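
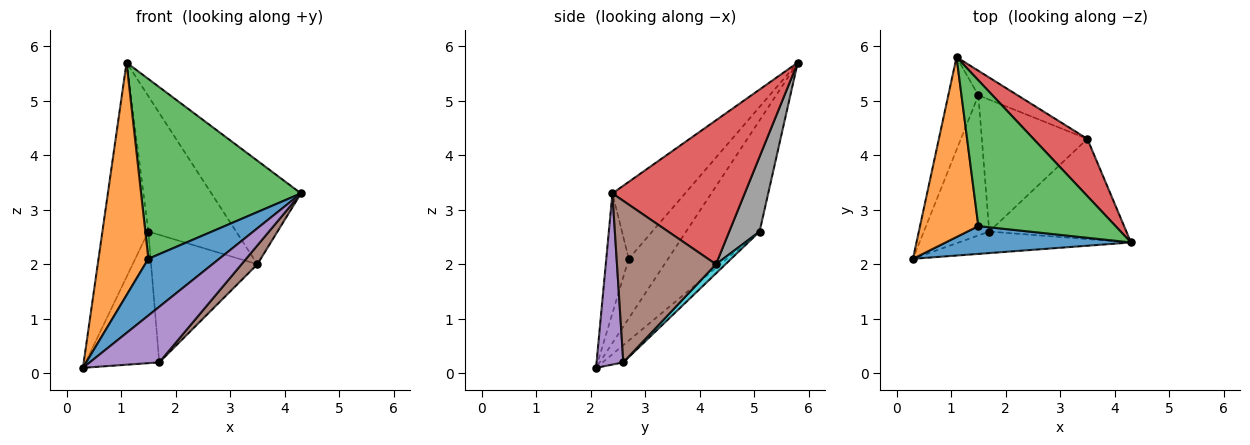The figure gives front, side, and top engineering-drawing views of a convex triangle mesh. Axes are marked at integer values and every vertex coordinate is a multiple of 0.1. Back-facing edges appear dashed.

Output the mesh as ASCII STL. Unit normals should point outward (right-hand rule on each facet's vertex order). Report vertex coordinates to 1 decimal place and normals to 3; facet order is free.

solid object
 facet normal -0.274 -0.863 0.423
  outer loop
   vertex 1.5 2.7 2.1
   vertex 0.3 2.1 0.1
   vertex 4.3 2.4 3.3
  endloop
 endfacet
 facet normal -0.529 -0.671 0.519
  outer loop
   vertex 1.5 2.7 2.1
   vertex 1.1 5.8 5.7
   vertex 0.3 2.1 0.1
  endloop
 endfacet
 facet normal -0.333 -0.733 0.594
  outer loop
   vertex 1.5 2.7 2.1
   vertex 4.3 2.4 3.3
   vertex 1.1 5.8 5.7
  endloop
 endfacet
 facet normal 0.791 0.536 0.296
  outer loop
   vertex 3.5 4.3 2.0
   vertex 1.1 5.8 5.7
   vertex 4.3 2.4 3.3
  endloop
 endfacet
 facet normal 0.338 -0.878 -0.340
  outer loop
   vertex 1.7 2.6 0.2
   vertex 4.3 2.4 3.3
   vertex 0.3 2.1 0.1
  endloop
 endfacet
 facet normal 0.757 -0.121 -0.642
  outer loop
   vertex 1.7 2.6 0.2
   vertex 3.5 4.3 2.0
   vertex 4.3 2.4 3.3
  endloop
 endfacet
 facet normal -0.827 0.517 -0.223
  outer loop
   vertex 1.5 5.1 2.6
   vertex 0.3 2.1 0.1
   vertex 1.1 5.8 5.7
  endloop
 endfacet
 facet normal 0.322 0.932 -0.169
  outer loop
   vertex 1.5 5.1 2.6
   vertex 1.1 5.8 5.7
   vertex 3.5 4.3 2.0
  endloop
 endfacet
 facet normal -0.189 0.672 -0.716
  outer loop
   vertex 1.5 5.1 2.6
   vertex 1.7 2.6 0.2
   vertex 0.3 2.1 0.1
  endloop
 endfacet
 facet normal 0.062 0.694 -0.717
  outer loop
   vertex 1.5 5.1 2.6
   vertex 3.5 4.3 2.0
   vertex 1.7 2.6 0.2
  endloop
 endfacet
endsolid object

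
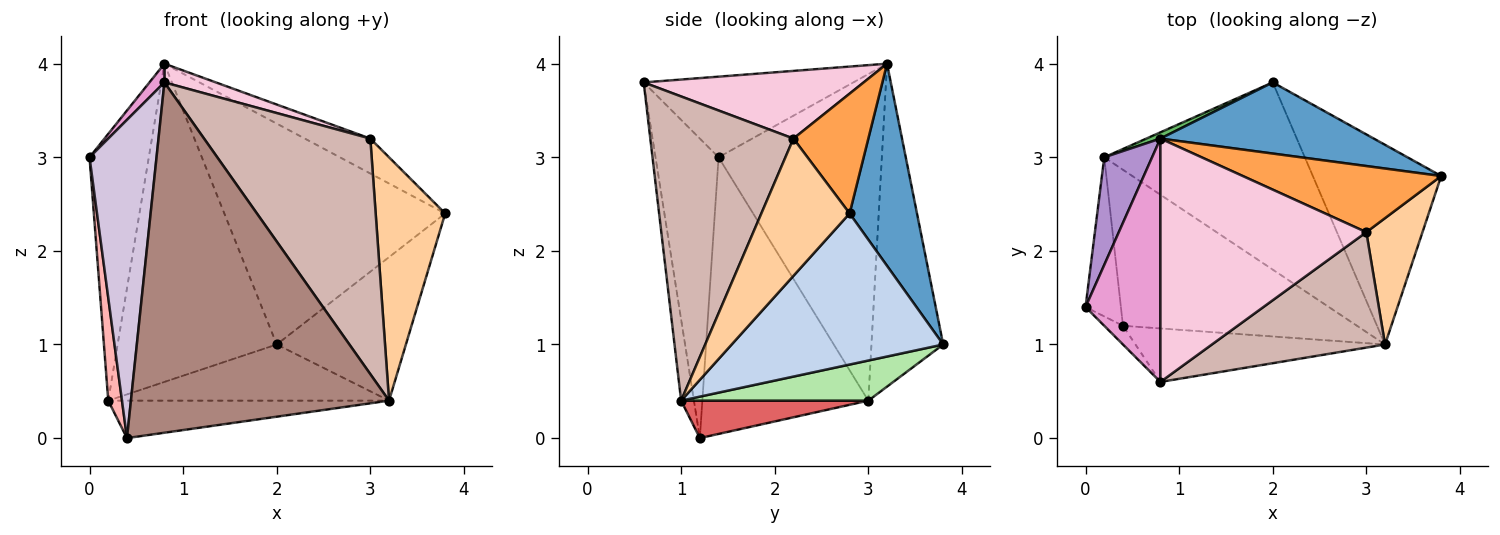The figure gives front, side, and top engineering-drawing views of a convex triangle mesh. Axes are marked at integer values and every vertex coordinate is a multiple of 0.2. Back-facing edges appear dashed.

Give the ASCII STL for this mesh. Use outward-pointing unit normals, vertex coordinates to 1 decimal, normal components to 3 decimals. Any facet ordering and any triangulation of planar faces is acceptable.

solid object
 facet normal 0.279 0.914 0.294
  outer loop
   vertex 0.8 3.2 4.0
   vertex 3.8 2.8 2.4
   vertex 2.0 3.8 1.0
  endloop
 endfacet
 facet normal 0.691 0.422 -0.587
  outer loop
   vertex 3.2 1.0 0.4
   vertex 2.0 3.8 1.0
   vertex 3.8 2.8 2.4
  endloop
 endfacet
 facet normal 0.471 0.412 0.780
  outer loop
   vertex 3.0 2.2 3.2
   vertex 3.8 2.8 2.4
   vertex 0.8 3.2 4.0
  endloop
 endfacet
 facet normal 0.748 -0.589 0.306
  outer loop
   vertex 3.0 2.2 3.2
   vertex 3.2 1.0 0.4
   vertex 3.8 2.8 2.4
  endloop
 endfacet
 facet normal -0.411 0.911 0.018
  outer loop
   vertex 0.2 3.0 0.4
   vertex 0.8 3.2 4.0
   vertex 2.0 3.8 1.0
  endloop
 endfacet
 facet normal 0.188 0.282 -0.941
  outer loop
   vertex 0.2 3.0 0.4
   vertex 2.0 3.8 1.0
   vertex 3.2 1.0 0.4
  endloop
 endfacet
 facet normal 0.154 0.231 -0.961
  outer loop
   vertex 0.2 3.0 0.4
   vertex 3.2 1.0 0.4
   vertex 0.4 1.2 0.0
  endloop
 endfacet
 facet normal -0.989 -0.082 -0.126
  outer loop
   vertex 0.2 3.0 0.4
   vertex 0.4 1.2 0.0
   vertex 0.0 1.4 3.0
  endloop
 endfacet
 facet normal -0.931 0.338 0.136
  outer loop
   vertex 0.2 3.0 0.4
   vertex 0.0 1.4 3.0
   vertex 0.8 3.2 4.0
  endloop
 endfacet
 facet normal -0.685 -0.728 -0.043
  outer loop
   vertex 0.8 0.6 3.8
   vertex 0.0 1.4 3.0
   vertex 0.4 1.2 0.0
  endloop
 endfacet
 facet normal -0.049 -0.987 -0.151
  outer loop
   vertex 0.8 0.6 3.8
   vertex 0.4 1.2 0.0
   vertex 3.2 1.0 0.4
  endloop
 endfacet
 facet normal 0.612 -0.710 0.348
  outer loop
   vertex 0.8 0.6 3.8
   vertex 3.2 1.0 0.4
   vertex 3.0 2.2 3.2
  endloop
 endfacet
 facet normal -0.732 -0.052 0.680
  outer loop
   vertex 0.8 0.6 3.8
   vertex 0.8 3.2 4.0
   vertex 0.0 1.4 3.0
  endloop
 endfacet
 facet normal 0.311 -0.073 0.947
  outer loop
   vertex 0.8 0.6 3.8
   vertex 3.0 2.2 3.2
   vertex 0.8 3.2 4.0
  endloop
 endfacet
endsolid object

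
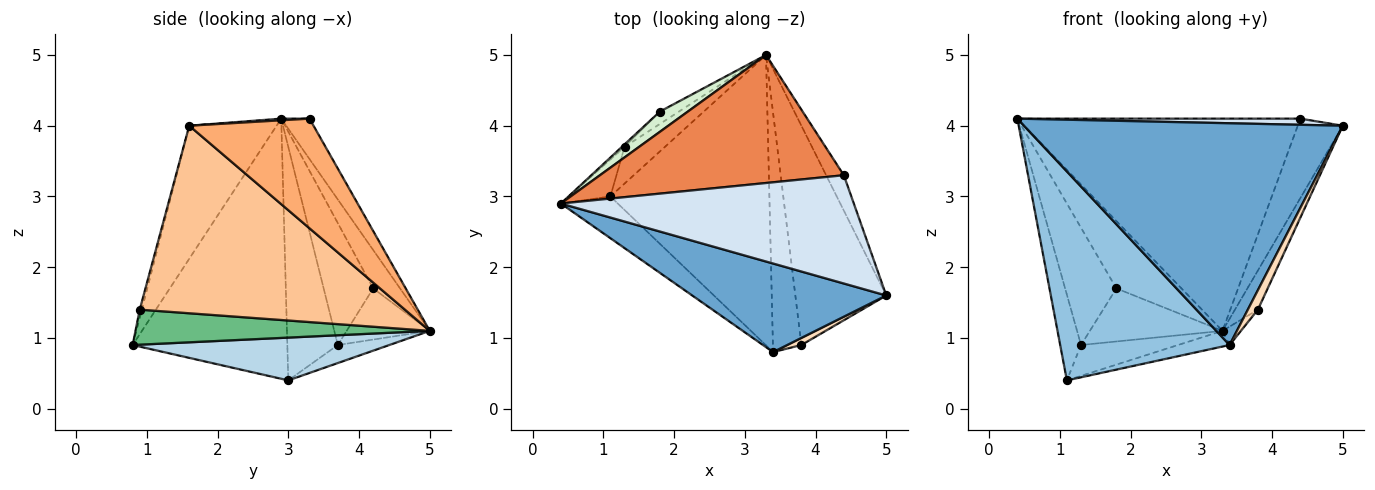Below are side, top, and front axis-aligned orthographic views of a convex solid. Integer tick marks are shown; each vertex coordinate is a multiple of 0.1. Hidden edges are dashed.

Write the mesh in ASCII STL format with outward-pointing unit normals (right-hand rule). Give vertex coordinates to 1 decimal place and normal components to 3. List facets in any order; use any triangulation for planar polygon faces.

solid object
 facet normal -0.247 -0.900 0.359
  outer loop
   vertex 3.4 0.8 0.9
   vertex 5.0 1.6 4.0
   vertex 0.4 2.9 4.1
  endloop
 endfacet
 facet normal -0.667 -0.731 -0.146
  outer loop
   vertex 1.1 3.0 0.4
   vertex 3.4 0.8 0.9
   vertex 0.4 2.9 4.1
  endloop
 endfacet
 facet normal 0.259 0.052 -0.964
  outer loop
   vertex 1.1 3.0 0.4
   vertex 3.3 5.0 1.1
   vertex 3.4 0.8 0.9
  endloop
 endfacet
 facet normal 0.006 -0.057 0.998
  outer loop
   vertex 4.4 3.3 4.1
   vertex 0.4 2.9 4.1
   vertex 5.0 1.6 4.0
  endloop
 endfacet
 facet normal -0.085 0.853 0.515
  outer loop
   vertex 4.4 3.3 4.1
   vertex 3.3 5.0 1.1
   vertex 0.4 2.9 4.1
  endloop
 endfacet
 facet normal 0.930 0.337 -0.150
  outer loop
   vertex 4.4 3.3 4.1
   vertex 5.0 1.6 4.0
   vertex 3.3 5.0 1.1
  endloop
 endfacet
 facet normal 0.897 0.078 -0.435
  outer loop
   vertex 3.8 0.9 1.4
   vertex 3.3 5.0 1.1
   vertex 5.0 1.6 4.0
  endloop
 endfacet
 facet normal -0.189 -0.923 0.336
  outer loop
   vertex 3.8 0.9 1.4
   vertex 5.0 1.6 4.0
   vertex 3.4 0.8 0.9
  endloop
 endfacet
 facet normal 0.775 0.048 -0.630
  outer loop
   vertex 3.8 0.9 1.4
   vertex 3.4 0.8 0.9
   vertex 3.3 5.0 1.1
  endloop
 endfacet
 facet normal -0.912 0.377 -0.162
  outer loop
   vertex 1.3 3.7 0.9
   vertex 1.1 3.0 0.4
   vertex 0.4 2.9 4.1
  endloop
 endfacet
 facet normal -0.324 0.609 -0.724
  outer loop
   vertex 1.3 3.7 0.9
   vertex 3.3 5.0 1.1
   vertex 1.1 3.0 0.4
  endloop
 endfacet
 facet normal -0.368 0.891 0.268
  outer loop
   vertex 1.8 4.2 1.7
   vertex 0.4 2.9 4.1
   vertex 3.3 5.0 1.1
  endloop
 endfacet
 facet normal -0.695 0.719 -0.016
  outer loop
   vertex 1.8 4.2 1.7
   vertex 1.3 3.7 0.9
   vertex 0.4 2.9 4.1
  endloop
 endfacet
 facet normal -0.521 0.831 -0.194
  outer loop
   vertex 1.8 4.2 1.7
   vertex 3.3 5.0 1.1
   vertex 1.3 3.7 0.9
  endloop
 endfacet
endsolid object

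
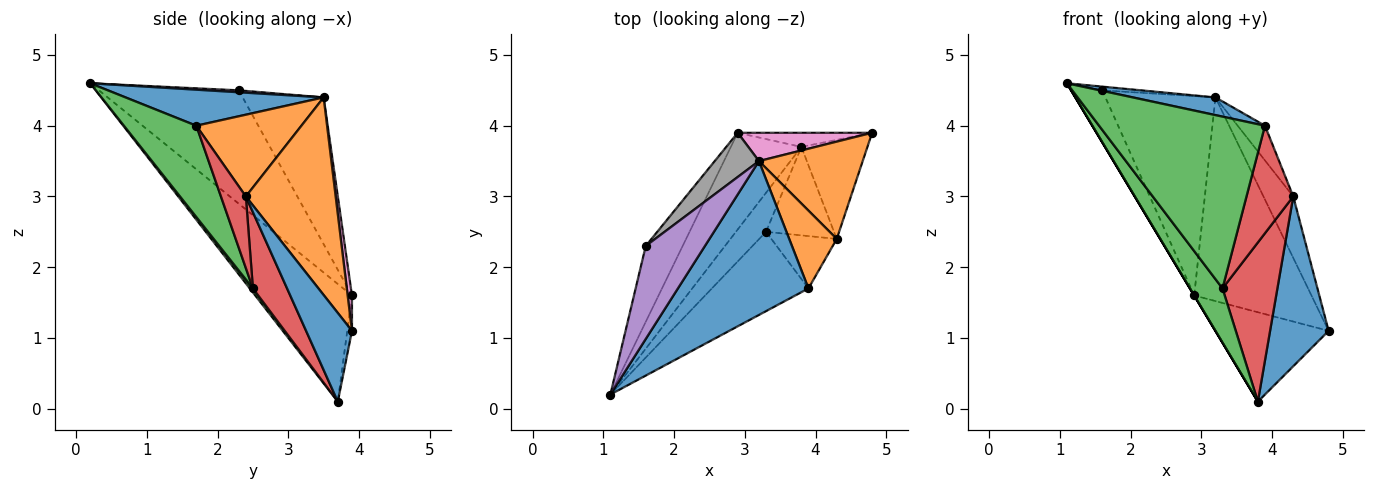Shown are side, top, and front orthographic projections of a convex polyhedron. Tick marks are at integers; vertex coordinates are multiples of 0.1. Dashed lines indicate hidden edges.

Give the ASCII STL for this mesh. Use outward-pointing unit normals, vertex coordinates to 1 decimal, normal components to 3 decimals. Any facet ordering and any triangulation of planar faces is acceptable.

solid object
 facet normal 0.560 -0.715 -0.417
  outer loop
   vertex 4.3 2.4 3.0
   vertex 3.8 3.7 0.1
   vertex 4.8 3.9 1.1
  endloop
 endfacet
 facet normal 0.849 0.282 0.446
  outer loop
   vertex 3.2 3.5 4.4
   vertex 4.3 2.4 3.0
   vertex 4.8 3.9 1.1
  endloop
 endfacet
 facet normal 0.078 -0.809 -0.582
  outer loop
   vertex 3.3 2.5 1.7
   vertex 1.1 0.2 4.6
   vertex 3.8 3.7 0.1
  endloop
 endfacet
 facet normal 0.478 -0.768 -0.427
  outer loop
   vertex 3.3 2.5 1.7
   vertex 3.8 3.7 0.1
   vertex 4.3 2.4 3.0
  endloop
 endfacet
 facet normal 0.033 0.040 0.999
  outer loop
   vertex 1.6 2.3 4.5
   vertex 1.1 0.2 4.6
   vertex 3.2 3.5 4.4
  endloop
 endfacet
 facet normal -0.041 0.987 -0.156
  outer loop
   vertex 2.9 3.9 1.6
   vertex 4.8 3.9 1.1
   vertex 3.8 3.7 0.1
  endloop
 endfacet
 facet normal 0.036 0.990 0.138
  outer loop
   vertex 2.9 3.9 1.6
   vertex 3.2 3.5 4.4
   vertex 4.8 3.9 1.1
  endloop
 endfacet
 facet normal -0.584 0.793 0.176
  outer loop
   vertex 2.9 3.9 1.6
   vertex 1.6 2.3 4.5
   vertex 3.2 3.5 4.4
  endloop
 endfacet
 facet normal -0.857 0.000 -0.514
  outer loop
   vertex 2.9 3.9 1.6
   vertex 3.8 3.7 0.1
   vertex 1.1 0.2 4.6
  endloop
 endfacet
 facet normal -0.930 0.207 -0.303
  outer loop
   vertex 2.9 3.9 1.6
   vertex 1.1 0.2 4.6
   vertex 1.6 2.3 4.5
  endloop
 endfacet
 facet normal 0.264 -0.110 0.958
  outer loop
   vertex 3.9 1.7 4.0
   vertex 3.2 3.5 4.4
   vertex 1.1 0.2 4.6
  endloop
 endfacet
 facet normal 0.843 0.219 0.491
  outer loop
   vertex 3.9 1.7 4.0
   vertex 4.3 2.4 3.0
   vertex 3.2 3.5 4.4
  endloop
 endfacet
 facet normal 0.369 -0.844 -0.390
  outer loop
   vertex 3.9 1.7 4.0
   vertex 1.1 0.2 4.6
   vertex 3.3 2.5 1.7
  endloop
 endfacet
 facet normal 0.432 -0.811 -0.395
  outer loop
   vertex 3.9 1.7 4.0
   vertex 3.3 2.5 1.7
   vertex 4.3 2.4 3.0
  endloop
 endfacet
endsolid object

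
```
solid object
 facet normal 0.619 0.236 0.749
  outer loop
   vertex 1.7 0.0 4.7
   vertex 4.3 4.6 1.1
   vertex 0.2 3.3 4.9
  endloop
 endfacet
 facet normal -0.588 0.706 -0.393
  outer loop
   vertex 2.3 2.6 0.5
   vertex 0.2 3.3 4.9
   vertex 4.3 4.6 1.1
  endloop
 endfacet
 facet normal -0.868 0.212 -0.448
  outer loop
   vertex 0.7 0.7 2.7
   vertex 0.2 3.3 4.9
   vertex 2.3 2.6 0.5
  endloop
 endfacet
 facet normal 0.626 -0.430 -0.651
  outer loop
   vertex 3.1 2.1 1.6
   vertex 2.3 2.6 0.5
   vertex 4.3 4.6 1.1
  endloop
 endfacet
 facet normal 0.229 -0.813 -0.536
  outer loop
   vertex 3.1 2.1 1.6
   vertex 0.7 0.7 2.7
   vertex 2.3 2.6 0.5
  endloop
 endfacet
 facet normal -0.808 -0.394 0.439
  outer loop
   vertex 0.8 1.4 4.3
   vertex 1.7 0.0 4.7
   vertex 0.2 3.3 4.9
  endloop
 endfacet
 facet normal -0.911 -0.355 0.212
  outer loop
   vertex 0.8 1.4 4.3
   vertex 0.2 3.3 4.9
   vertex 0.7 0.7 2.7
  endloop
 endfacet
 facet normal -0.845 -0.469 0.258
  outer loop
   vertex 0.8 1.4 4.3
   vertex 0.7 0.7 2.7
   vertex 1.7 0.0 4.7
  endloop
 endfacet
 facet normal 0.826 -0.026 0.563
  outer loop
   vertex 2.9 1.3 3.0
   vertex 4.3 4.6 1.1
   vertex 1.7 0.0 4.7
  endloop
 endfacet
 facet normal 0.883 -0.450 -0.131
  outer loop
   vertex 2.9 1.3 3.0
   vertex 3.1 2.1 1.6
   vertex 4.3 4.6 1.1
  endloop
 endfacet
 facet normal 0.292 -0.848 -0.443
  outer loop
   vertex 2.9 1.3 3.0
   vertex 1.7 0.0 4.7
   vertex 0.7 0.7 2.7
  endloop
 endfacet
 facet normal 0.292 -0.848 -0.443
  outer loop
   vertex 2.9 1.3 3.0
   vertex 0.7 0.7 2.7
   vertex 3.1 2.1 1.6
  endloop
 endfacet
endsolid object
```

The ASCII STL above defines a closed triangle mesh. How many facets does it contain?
12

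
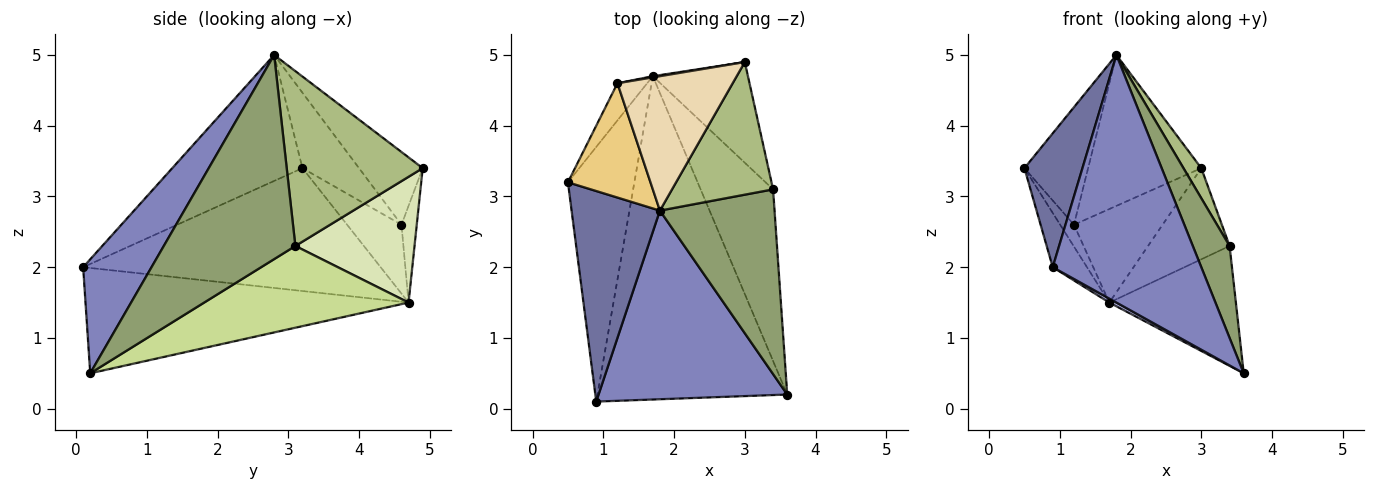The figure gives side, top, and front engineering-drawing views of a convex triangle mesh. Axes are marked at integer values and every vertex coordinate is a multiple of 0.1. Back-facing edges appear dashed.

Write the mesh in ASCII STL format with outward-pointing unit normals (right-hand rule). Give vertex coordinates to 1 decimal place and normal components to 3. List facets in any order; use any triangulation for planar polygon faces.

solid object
 facet normal -0.769 -0.343 0.539
  outer loop
   vertex 0.9 0.1 2.0
   vertex 1.8 2.8 5.0
   vertex 0.5 3.2 3.4
  endloop
 endfacet
 facet normal 0.344 -0.747 0.569
  outer loop
   vertex 0.9 0.1 2.0
   vertex 3.6 0.2 0.5
   vertex 1.8 2.8 5.0
  endloop
 endfacet
 facet normal -0.875 0.101 -0.473
  outer loop
   vertex 1.7 4.7 1.5
   vertex 0.9 0.1 2.0
   vertex 0.5 3.2 3.4
  endloop
 endfacet
 facet normal -0.485 -0.011 -0.874
  outer loop
   vertex 1.7 4.7 1.5
   vertex 3.6 0.2 0.5
   vertex 0.9 0.1 2.0
  endloop
 endfacet
 facet normal 0.847 -0.237 0.476
  outer loop
   vertex 3.4 3.1 2.3
   vertex 1.8 2.8 5.0
   vertex 3.6 0.2 0.5
  endloop
 endfacet
 facet normal 0.860 -0.113 0.497
  outer loop
   vertex 3.4 3.1 2.3
   vertex 3.0 4.9 3.4
   vertex 1.8 2.8 5.0
  endloop
 endfacet
 facet normal 0.679 0.420 -0.602
  outer loop
   vertex 3.4 3.1 2.3
   vertex 3.6 0.2 0.5
   vertex 1.7 4.7 1.5
  endloop
 endfacet
 facet normal 0.700 0.479 -0.529
  outer loop
   vertex 3.4 3.1 2.3
   vertex 1.7 4.7 1.5
   vertex 3.0 4.9 3.4
  endloop
 endfacet
 facet normal -0.894 0.227 -0.386
  outer loop
   vertex 1.2 4.6 2.6
   vertex 1.7 4.7 1.5
   vertex 0.5 3.2 3.4
  endloop
 endfacet
 facet normal -0.170 0.985 0.012
  outer loop
   vertex 1.2 4.6 2.6
   vertex 3.0 4.9 3.4
   vertex 1.7 4.7 1.5
  endloop
 endfacet
 facet normal -0.537 0.605 0.588
  outer loop
   vertex 1.2 4.6 2.6
   vertex 0.5 3.2 3.4
   vertex 1.8 2.8 5.0
  endloop
 endfacet
 facet normal -0.387 0.688 0.613
  outer loop
   vertex 1.2 4.6 2.6
   vertex 1.8 2.8 5.0
   vertex 3.0 4.9 3.4
  endloop
 endfacet
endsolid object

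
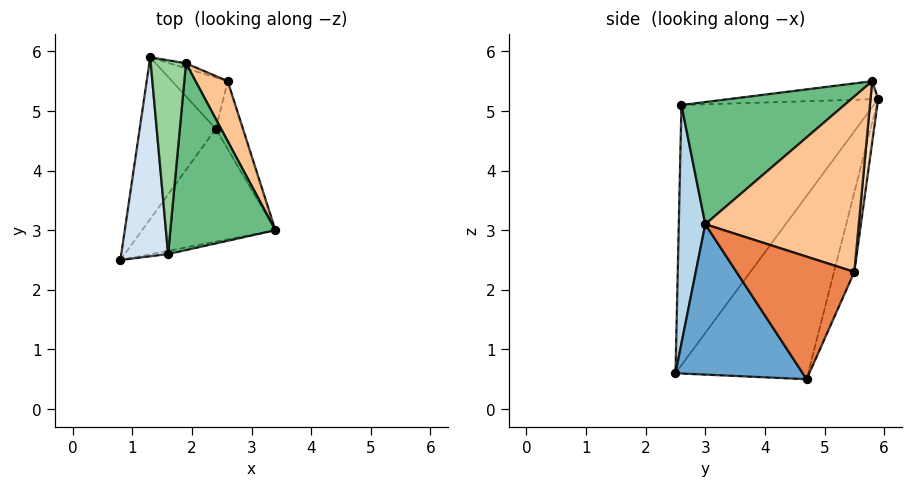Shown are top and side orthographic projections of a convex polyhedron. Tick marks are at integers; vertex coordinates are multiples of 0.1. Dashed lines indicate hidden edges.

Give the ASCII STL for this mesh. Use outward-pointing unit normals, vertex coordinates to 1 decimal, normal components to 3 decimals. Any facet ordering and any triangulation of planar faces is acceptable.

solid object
 facet normal 0.649 -0.498 -0.575
  outer loop
   vertex 2.4 4.7 0.5
   vertex 3.4 3.0 3.1
   vertex 0.8 2.5 0.6
  endloop
 endfacet
 facet normal -0.773 0.548 -0.321
  outer loop
   vertex 2.4 4.7 0.5
   vertex 0.8 2.5 0.6
   vertex 1.3 5.9 5.2
  endloop
 endfacet
 facet normal 0.202 -0.979 -0.014
  outer loop
   vertex 1.6 2.6 5.1
   vertex 0.8 2.5 0.6
   vertex 3.4 3.0 3.1
  endloop
 endfacet
 facet normal -0.980 -0.094 0.176
  outer loop
   vertex 1.6 2.6 5.1
   vertex 1.3 5.9 5.2
   vertex 0.8 2.5 0.6
  endloop
 endfacet
 facet normal 0.949 0.236 -0.210
  outer loop
   vertex 2.6 5.5 2.3
   vertex 3.4 3.0 3.1
   vertex 2.4 4.7 0.5
  endloop
 endfacet
 facet normal -0.455 0.831 -0.319
  outer loop
   vertex 2.6 5.5 2.3
   vertex 2.4 4.7 0.5
   vertex 1.3 5.9 5.2
  endloop
 endfacet
 facet normal 0.922 0.349 0.169
  outer loop
   vertex 1.9 5.8 5.5
   vertex 3.4 3.0 3.1
   vertex 2.6 5.5 2.3
  endloop
 endfacet
 facet normal 0.189 0.981 -0.051
  outer loop
   vertex 1.9 5.8 5.5
   vertex 2.6 5.5 2.3
   vertex 1.3 5.9 5.2
  endloop
 endfacet
 facet normal 0.750 -0.151 0.644
  outer loop
   vertex 1.9 5.8 5.5
   vertex 1.6 2.6 5.1
   vertex 3.4 3.0 3.1
  endloop
 endfacet
 facet normal -0.455 -0.068 0.888
  outer loop
   vertex 1.9 5.8 5.5
   vertex 1.3 5.9 5.2
   vertex 1.6 2.6 5.1
  endloop
 endfacet
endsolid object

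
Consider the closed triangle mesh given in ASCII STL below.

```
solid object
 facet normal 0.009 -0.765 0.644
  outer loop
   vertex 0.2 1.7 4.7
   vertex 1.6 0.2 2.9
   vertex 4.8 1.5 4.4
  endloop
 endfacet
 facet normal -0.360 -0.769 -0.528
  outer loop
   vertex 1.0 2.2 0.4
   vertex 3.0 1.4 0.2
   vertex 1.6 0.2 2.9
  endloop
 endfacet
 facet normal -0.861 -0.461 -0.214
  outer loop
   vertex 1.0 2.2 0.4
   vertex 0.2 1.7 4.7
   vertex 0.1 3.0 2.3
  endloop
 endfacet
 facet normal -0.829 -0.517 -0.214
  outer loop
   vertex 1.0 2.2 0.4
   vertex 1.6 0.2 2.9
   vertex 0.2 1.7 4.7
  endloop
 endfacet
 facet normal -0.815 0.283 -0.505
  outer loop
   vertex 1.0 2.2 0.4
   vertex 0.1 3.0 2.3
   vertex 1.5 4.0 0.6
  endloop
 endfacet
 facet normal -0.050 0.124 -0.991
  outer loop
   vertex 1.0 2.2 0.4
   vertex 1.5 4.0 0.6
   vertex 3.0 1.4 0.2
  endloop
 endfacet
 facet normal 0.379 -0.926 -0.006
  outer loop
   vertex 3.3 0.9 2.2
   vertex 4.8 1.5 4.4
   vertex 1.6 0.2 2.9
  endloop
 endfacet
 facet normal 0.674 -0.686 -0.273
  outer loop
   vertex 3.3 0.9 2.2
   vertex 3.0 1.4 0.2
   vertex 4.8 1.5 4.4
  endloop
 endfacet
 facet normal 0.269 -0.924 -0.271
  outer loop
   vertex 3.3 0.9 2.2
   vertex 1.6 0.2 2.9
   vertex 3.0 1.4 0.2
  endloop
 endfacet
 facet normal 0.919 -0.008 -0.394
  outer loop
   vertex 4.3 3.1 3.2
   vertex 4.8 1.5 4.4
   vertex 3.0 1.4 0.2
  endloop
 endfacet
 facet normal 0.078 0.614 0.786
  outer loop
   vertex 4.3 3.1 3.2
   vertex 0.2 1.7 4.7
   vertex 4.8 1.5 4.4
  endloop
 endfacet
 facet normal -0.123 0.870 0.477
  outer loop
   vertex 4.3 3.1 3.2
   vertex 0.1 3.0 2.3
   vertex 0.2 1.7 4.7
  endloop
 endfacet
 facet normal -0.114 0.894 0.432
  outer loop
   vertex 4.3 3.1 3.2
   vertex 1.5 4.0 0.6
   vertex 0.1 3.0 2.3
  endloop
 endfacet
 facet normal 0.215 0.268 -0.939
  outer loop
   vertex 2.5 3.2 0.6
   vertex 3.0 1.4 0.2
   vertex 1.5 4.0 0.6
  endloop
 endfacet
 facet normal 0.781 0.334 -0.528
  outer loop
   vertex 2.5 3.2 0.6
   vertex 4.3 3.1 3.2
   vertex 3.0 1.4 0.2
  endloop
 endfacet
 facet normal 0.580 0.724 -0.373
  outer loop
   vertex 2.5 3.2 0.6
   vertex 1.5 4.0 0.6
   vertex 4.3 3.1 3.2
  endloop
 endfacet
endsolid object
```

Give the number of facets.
16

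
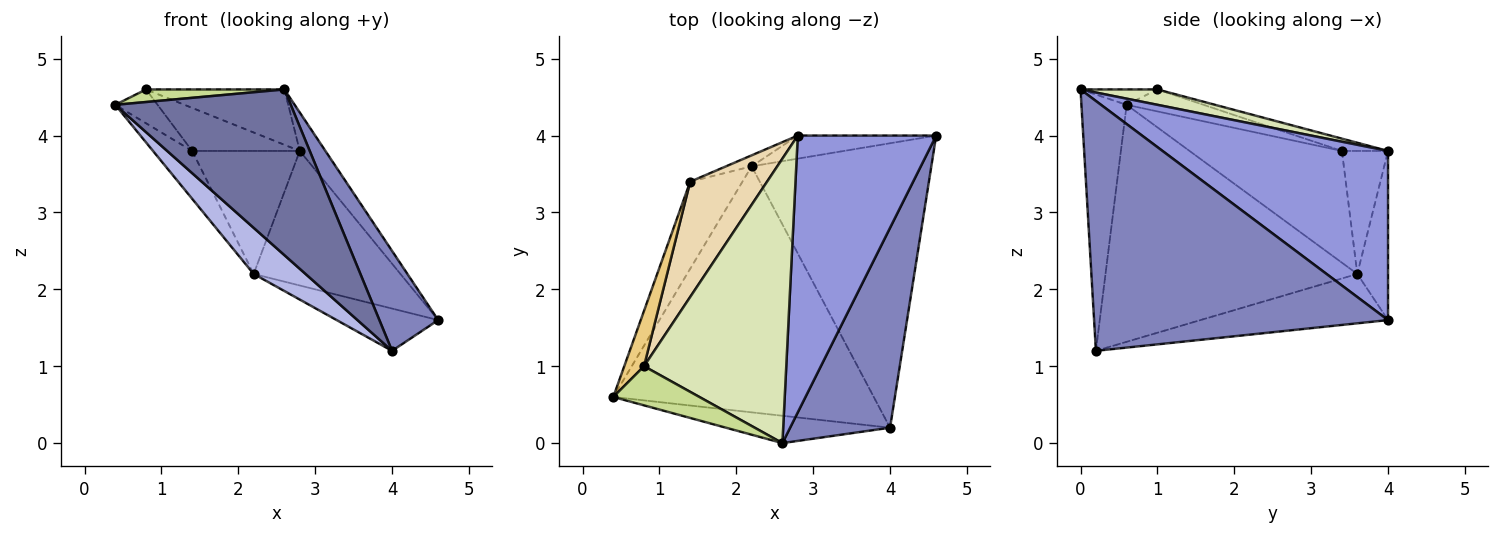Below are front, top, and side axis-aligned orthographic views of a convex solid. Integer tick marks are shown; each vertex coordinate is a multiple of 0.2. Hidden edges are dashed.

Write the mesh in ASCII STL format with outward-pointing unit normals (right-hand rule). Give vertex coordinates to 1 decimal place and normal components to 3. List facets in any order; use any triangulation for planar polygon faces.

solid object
 facet normal -0.246 -0.956 -0.158
  outer loop
   vertex 2.6 0.0 4.6
   vertex 0.4 0.6 4.4
   vertex 4.0 0.2 1.2
  endloop
 endfacet
 facet normal 0.913 -0.183 0.365
  outer loop
   vertex 2.6 0.0 4.6
   vertex 4.0 0.2 1.2
   vertex 4.6 4.0 1.6
  endloop
 endfacet
 facet normal 0.771 0.088 0.631
  outer loop
   vertex 2.8 4.0 3.8
   vertex 2.6 0.0 4.6
   vertex 4.6 4.0 1.6
  endloop
 endfacet
 facet normal -0.667 -0.137 -0.733
  outer loop
   vertex 2.2 3.6 2.2
   vertex 4.0 0.2 1.2
   vertex 0.4 0.6 4.4
  endloop
 endfacet
 facet normal -0.262 0.142 -0.955
  outer loop
   vertex 2.2 3.6 2.2
   vertex 4.6 4.0 1.6
   vertex 4.0 0.2 1.2
  endloop
 endfacet
 facet normal -0.202 0.965 -0.165
  outer loop
   vertex 2.2 3.6 2.2
   vertex 2.8 4.0 3.8
   vertex 4.6 4.0 1.6
  endloop
 endfacet
 facet normal -0.168 -0.302 0.939
  outer loop
   vertex 0.8 1.0 4.6
   vertex 0.4 0.6 4.4
   vertex 2.6 0.0 4.6
  endloop
 endfacet
 facet normal 0.106 0.190 0.976
  outer loop
   vertex 0.8 1.0 4.6
   vertex 2.6 0.0 4.6
   vertex 2.8 4.0 3.8
  endloop
 endfacet
 facet normal -0.882 0.227 -0.413
  outer loop
   vertex 1.4 3.4 3.8
   vertex 2.2 3.6 2.2
   vertex 0.4 0.6 4.4
  endloop
 endfacet
 facet normal -0.393 0.916 -0.082
  outer loop
   vertex 1.4 3.4 3.8
   vertex 2.8 4.0 3.8
   vertex 2.2 3.6 2.2
  endloop
 endfacet
 facet normal -0.688 0.378 0.619
  outer loop
   vertex 1.4 3.4 3.8
   vertex 0.4 0.6 4.4
   vertex 0.8 1.0 4.6
  endloop
 endfacet
 facet normal -0.148 0.346 0.926
  outer loop
   vertex 1.4 3.4 3.8
   vertex 0.8 1.0 4.6
   vertex 2.8 4.0 3.8
  endloop
 endfacet
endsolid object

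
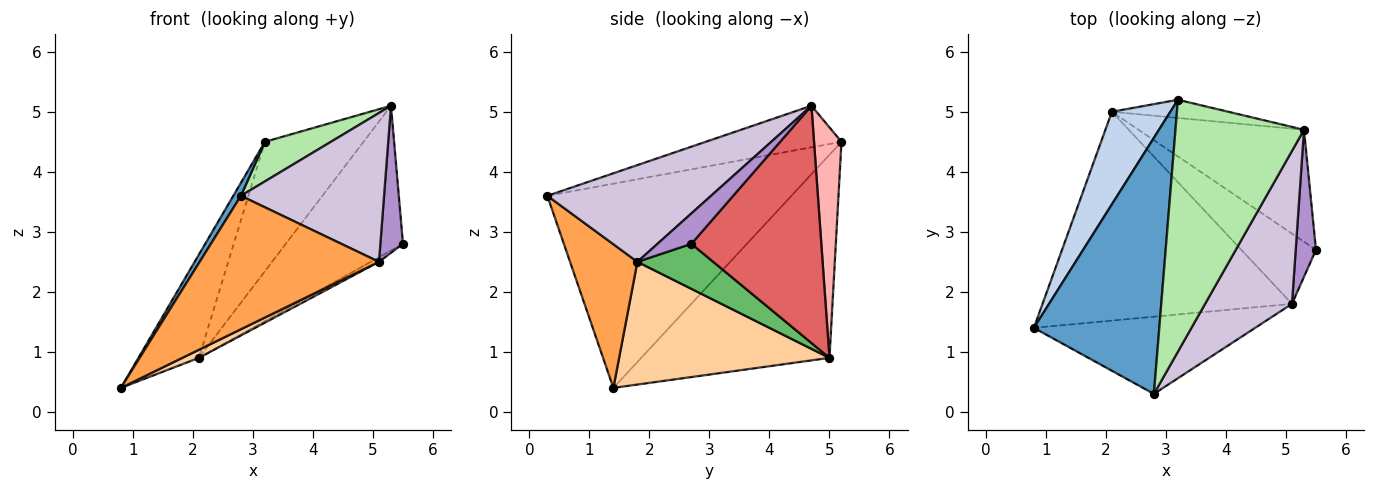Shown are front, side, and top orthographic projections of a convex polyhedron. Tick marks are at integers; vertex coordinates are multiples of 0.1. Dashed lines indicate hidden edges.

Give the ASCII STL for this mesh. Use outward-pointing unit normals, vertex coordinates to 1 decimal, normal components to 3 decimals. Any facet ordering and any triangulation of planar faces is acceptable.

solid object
 facet normal -0.852 -0.027 0.523
  outer loop
   vertex 2.8 0.3 3.6
   vertex 3.2 5.2 4.5
   vertex 0.8 1.4 0.4
  endloop
 endfacet
 facet normal -0.918 0.295 0.264
  outer loop
   vertex 2.1 5.0 0.9
   vertex 0.8 1.4 0.4
   vertex 3.2 5.2 4.5
  endloop
 endfacet
 facet normal 0.309 -0.823 -0.476
  outer loop
   vertex 5.1 1.8 2.5
   vertex 2.8 0.3 3.6
   vertex 0.8 1.4 0.4
  endloop
 endfacet
 facet normal 0.441 -0.035 -0.897
  outer loop
   vertex 5.1 1.8 2.5
   vertex 0.8 1.4 0.4
   vertex 2.1 5.0 0.9
  endloop
 endfacet
 facet normal 0.516 0.056 -0.855
  outer loop
   vertex 5.1 1.8 2.5
   vertex 2.1 5.0 0.9
   vertex 5.5 2.7 2.8
  endloop
 endfacet
 facet normal -0.304 -0.148 0.941
  outer loop
   vertex 5.3 4.7 5.1
   vertex 3.2 5.2 4.5
   vertex 2.8 0.3 3.6
  endloop
 endfacet
 facet normal 0.659 0.595 -0.460
  outer loop
   vertex 5.3 4.7 5.1
   vertex 5.5 2.7 2.8
   vertex 2.1 5.0 0.9
  endloop
 endfacet
 facet normal 0.266 0.955 -0.134
  outer loop
   vertex 5.3 4.7 5.1
   vertex 2.1 5.0 0.9
   vertex 3.2 5.2 4.5
  endloop
 endfacet
 facet normal 0.728 -0.485 0.485
  outer loop
   vertex 5.3 4.7 5.1
   vertex 5.1 1.8 2.5
   vertex 5.5 2.7 2.8
  endloop
 endfacet
 facet normal 0.624 -0.545 0.560
  outer loop
   vertex 5.3 4.7 5.1
   vertex 2.8 0.3 3.6
   vertex 5.1 1.8 2.5
  endloop
 endfacet
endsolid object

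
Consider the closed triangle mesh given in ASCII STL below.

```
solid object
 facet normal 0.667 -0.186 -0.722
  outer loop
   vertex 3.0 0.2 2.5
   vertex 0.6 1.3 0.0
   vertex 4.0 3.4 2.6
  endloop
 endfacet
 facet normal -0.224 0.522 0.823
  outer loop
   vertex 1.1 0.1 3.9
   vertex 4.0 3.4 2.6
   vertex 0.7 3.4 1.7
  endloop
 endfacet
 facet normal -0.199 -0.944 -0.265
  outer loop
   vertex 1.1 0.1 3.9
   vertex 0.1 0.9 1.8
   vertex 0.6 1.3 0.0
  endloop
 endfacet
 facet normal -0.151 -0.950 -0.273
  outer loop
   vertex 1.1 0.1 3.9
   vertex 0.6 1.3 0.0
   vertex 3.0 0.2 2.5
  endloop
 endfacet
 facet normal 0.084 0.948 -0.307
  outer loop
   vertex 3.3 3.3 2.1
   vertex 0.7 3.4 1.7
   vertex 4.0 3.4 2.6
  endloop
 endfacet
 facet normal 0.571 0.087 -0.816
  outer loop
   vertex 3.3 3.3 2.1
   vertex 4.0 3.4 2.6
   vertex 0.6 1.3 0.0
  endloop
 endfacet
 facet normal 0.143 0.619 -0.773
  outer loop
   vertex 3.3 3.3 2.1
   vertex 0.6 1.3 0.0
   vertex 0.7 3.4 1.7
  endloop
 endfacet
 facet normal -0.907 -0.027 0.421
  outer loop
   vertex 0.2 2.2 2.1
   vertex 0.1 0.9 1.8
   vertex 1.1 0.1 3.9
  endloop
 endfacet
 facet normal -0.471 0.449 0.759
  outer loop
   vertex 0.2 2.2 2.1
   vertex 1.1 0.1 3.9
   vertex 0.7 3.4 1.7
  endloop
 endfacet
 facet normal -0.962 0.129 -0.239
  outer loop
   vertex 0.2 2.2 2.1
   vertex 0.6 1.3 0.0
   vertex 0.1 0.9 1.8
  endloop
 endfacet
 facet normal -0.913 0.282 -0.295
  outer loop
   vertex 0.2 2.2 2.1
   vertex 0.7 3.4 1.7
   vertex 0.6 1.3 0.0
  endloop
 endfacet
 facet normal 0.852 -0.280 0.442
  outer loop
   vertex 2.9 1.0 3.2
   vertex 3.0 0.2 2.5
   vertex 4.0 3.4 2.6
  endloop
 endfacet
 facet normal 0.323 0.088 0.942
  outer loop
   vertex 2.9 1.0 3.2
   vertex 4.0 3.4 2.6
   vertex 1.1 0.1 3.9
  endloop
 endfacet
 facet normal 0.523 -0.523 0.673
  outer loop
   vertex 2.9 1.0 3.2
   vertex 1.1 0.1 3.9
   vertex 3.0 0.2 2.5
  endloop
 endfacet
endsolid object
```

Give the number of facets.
14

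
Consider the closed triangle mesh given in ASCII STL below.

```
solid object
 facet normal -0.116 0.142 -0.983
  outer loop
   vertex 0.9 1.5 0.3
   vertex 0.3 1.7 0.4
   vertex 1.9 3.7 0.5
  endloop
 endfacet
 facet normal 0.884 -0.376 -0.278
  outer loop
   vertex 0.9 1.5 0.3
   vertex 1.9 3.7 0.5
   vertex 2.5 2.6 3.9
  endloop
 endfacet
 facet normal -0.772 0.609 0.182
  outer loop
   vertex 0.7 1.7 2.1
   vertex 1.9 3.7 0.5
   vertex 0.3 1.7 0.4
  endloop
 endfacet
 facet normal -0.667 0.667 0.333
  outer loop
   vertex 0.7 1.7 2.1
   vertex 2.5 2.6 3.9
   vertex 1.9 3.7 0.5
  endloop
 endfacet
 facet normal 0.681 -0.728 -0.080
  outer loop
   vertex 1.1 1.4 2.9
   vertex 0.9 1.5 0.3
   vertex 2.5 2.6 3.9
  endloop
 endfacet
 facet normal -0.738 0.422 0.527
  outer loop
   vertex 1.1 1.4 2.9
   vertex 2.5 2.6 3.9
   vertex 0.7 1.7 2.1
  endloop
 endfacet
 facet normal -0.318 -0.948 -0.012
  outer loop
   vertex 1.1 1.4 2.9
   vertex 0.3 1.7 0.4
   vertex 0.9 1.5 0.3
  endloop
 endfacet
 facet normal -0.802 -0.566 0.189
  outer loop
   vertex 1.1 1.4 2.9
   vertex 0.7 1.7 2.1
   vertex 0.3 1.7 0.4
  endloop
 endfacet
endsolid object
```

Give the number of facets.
8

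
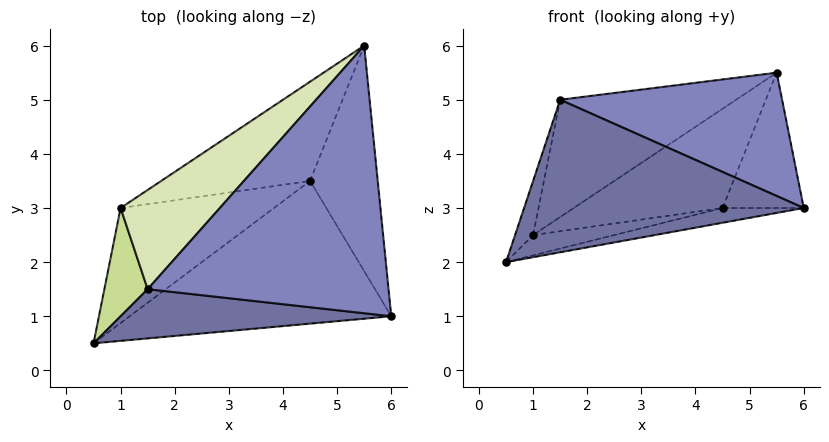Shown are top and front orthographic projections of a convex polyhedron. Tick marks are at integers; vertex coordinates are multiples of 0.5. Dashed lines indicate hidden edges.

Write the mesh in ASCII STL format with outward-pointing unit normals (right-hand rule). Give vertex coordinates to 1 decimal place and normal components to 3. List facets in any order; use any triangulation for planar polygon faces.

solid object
 facet normal 0.031 -0.951 0.307
  outer loop
   vertex 1.5 1.5 5.0
   vertex 0.5 0.5 2.0
   vertex 6.0 1.0 3.0
  endloop
 endfacet
 facet normal 0.336 -0.394 0.855
  outer loop
   vertex 1.5 1.5 5.0
   vertex 6.0 1.0 3.0
   vertex 5.5 6.0 5.5
  endloop
 endfacet
 facet normal 0.169 0.101 -0.980
  outer loop
   vertex 4.5 3.5 3.0
   vertex 6.0 1.0 3.0
   vertex 0.5 0.5 2.0
  endloop
 endfacet
 facet normal 0.651 0.391 -0.651
  outer loop
   vertex 4.5 3.5 3.0
   vertex 5.5 6.0 5.5
   vertex 6.0 1.0 3.0
  endloop
 endfacet
 facet normal 0.115 0.173 -0.978
  outer loop
   vertex 1.0 3.0 2.5
   vertex 4.5 3.5 3.0
   vertex 0.5 0.5 2.0
  endloop
 endfacet
 facet normal 0.000 0.707 -0.707
  outer loop
   vertex 1.0 3.0 2.5
   vertex 5.5 6.0 5.5
   vertex 4.5 3.5 3.0
  endloop
 endfacet
 facet normal -0.953 0.136 0.272
  outer loop
   vertex 1.0 3.0 2.5
   vertex 0.5 0.5 2.0
   vertex 1.5 1.5 5.0
  endloop
 endfacet
 facet normal -0.685 0.556 0.471
  outer loop
   vertex 1.0 3.0 2.5
   vertex 1.5 1.5 5.0
   vertex 5.5 6.0 5.5
  endloop
 endfacet
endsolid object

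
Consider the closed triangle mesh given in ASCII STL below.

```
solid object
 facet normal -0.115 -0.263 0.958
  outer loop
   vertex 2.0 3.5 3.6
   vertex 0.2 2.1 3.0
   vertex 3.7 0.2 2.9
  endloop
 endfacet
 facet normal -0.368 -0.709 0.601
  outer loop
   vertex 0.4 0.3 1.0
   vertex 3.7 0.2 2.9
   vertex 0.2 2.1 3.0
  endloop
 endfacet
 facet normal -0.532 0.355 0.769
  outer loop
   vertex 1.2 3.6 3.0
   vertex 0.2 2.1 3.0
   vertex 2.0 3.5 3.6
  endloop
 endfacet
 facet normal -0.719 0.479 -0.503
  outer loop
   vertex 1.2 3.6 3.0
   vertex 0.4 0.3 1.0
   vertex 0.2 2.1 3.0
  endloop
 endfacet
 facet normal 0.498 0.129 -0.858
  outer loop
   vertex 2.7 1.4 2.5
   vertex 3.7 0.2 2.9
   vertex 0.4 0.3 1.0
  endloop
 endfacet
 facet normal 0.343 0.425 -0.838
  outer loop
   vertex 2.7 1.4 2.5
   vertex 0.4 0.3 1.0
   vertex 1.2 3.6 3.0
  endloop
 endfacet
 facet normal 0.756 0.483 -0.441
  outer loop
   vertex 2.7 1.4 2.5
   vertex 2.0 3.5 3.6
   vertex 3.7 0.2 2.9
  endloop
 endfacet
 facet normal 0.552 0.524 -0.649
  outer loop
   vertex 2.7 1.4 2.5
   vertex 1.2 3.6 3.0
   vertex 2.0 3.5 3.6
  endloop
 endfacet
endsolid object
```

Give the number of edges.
12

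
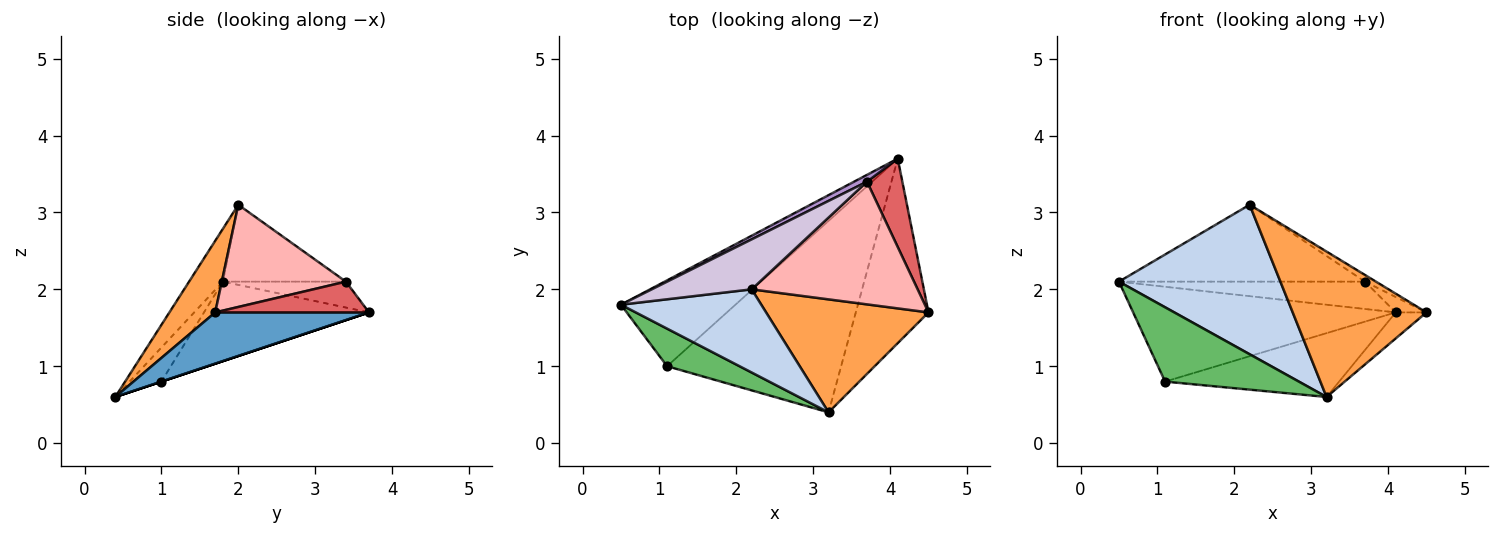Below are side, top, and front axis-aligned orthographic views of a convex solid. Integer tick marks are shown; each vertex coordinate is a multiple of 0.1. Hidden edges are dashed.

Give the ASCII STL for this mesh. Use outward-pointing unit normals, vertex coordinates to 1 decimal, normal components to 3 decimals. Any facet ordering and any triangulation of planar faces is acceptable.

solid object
 facet normal 0.572 0.114 -0.812
  outer loop
   vertex 3.2 0.4 0.6
   vertex 4.1 3.7 1.7
   vertex 4.5 1.7 1.7
  endloop
 endfacet
 facet normal -0.180 -0.860 0.478
  outer loop
   vertex 2.2 2.0 3.1
   vertex 0.5 1.8 2.1
   vertex 3.2 0.4 0.6
  endloop
 endfacet
 facet normal 0.261 -0.762 0.592
  outer loop
   vertex 2.2 2.0 3.1
   vertex 3.2 0.4 0.6
   vertex 4.5 1.7 1.7
  endloop
 endfacet
 facet normal -0.422 0.672 -0.608
  outer loop
   vertex 1.1 1.0 0.8
   vertex 0.5 1.8 2.1
   vertex 4.1 3.7 1.7
  endloop
 endfacet
 facet normal -0.207 -0.873 0.442
  outer loop
   vertex 1.1 1.0 0.8
   vertex 3.2 0.4 0.6
   vertex 0.5 1.8 2.1
  endloop
 endfacet
 facet normal 0.000 0.316 -0.949
  outer loop
   vertex 1.1 1.0 0.8
   vertex 4.1 3.7 1.7
   vertex 3.2 0.4 0.6
  endloop
 endfacet
 facet normal 0.651 0.130 0.748
  outer loop
   vertex 3.7 3.4 2.1
   vertex 4.5 1.7 1.7
   vertex 4.1 3.7 1.7
  endloop
 endfacet
 facet normal 0.524 0.046 0.851
  outer loop
   vertex 3.7 3.4 2.1
   vertex 2.2 2.0 3.1
   vertex 4.5 1.7 1.7
  endloop
 endfacet
 facet normal -0.436 0.873 0.218
  outer loop
   vertex 3.7 3.4 2.1
   vertex 4.1 3.7 1.7
   vertex 0.5 1.8 2.1
  endloop
 endfacet
 facet normal -0.387 0.773 0.503
  outer loop
   vertex 3.7 3.4 2.1
   vertex 0.5 1.8 2.1
   vertex 2.2 2.0 3.1
  endloop
 endfacet
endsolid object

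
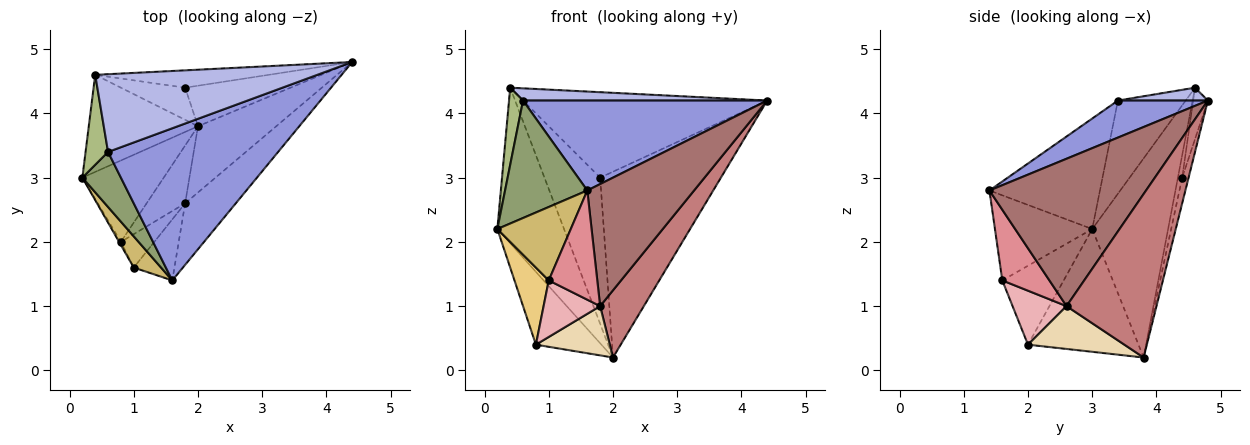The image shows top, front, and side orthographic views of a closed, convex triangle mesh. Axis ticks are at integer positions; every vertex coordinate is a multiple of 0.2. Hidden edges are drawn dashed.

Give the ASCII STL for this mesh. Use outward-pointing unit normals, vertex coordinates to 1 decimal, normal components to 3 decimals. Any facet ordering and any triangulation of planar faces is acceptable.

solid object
 facet normal -0.694 0.610 -0.381
  outer loop
   vertex 0.4 4.6 4.4
   vertex 2.0 3.8 0.2
   vertex 0.2 3.0 2.2
  endloop
 endfacet
 facet normal -0.747 0.443 -0.495
  outer loop
   vertex 0.8 2.0 0.4
   vertex 0.2 3.0 2.2
   vertex 2.0 3.8 0.2
  endloop
 endfacet
 facet normal 0.184 -0.500 0.846
  outer loop
   vertex 0.6 3.4 4.2
   vertex 1.6 1.4 2.8
   vertex 4.4 4.8 4.2
  endloop
 endfacet
 facet normal 0.057 -0.155 0.986
  outer loop
   vertex 0.6 3.4 4.2
   vertex 4.4 4.8 4.2
   vertex 0.4 4.6 4.4
  endloop
 endfacet
 facet normal -0.773 -0.575 0.269
  outer loop
   vertex 0.6 3.4 4.2
   vertex 0.2 3.0 2.2
   vertex 1.6 1.4 2.8
  endloop
 endfacet
 facet normal -0.953 -0.197 0.230
  outer loop
   vertex 0.6 3.4 4.2
   vertex 0.4 4.6 4.4
   vertex 0.2 3.0 2.2
  endloop
 endfacet
 facet normal -0.052 0.976 -0.213
  outer loop
   vertex 1.8 4.4 3.0
   vertex 4.4 4.8 4.2
   vertex 2.0 3.8 0.2
  endloop
 endfacet
 facet normal -0.059 0.978 -0.199
  outer loop
   vertex 1.8 4.4 3.0
   vertex 0.4 4.6 4.4
   vertex 4.4 4.8 4.2
  endloop
 endfacet
 facet normal -0.075 0.974 -0.214
  outer loop
   vertex 1.8 4.4 3.0
   vertex 2.0 3.8 0.2
   vertex 0.4 4.6 4.4
  endloop
 endfacet
 facet normal -0.773 -0.584 0.248
  outer loop
   vertex 1.0 1.6 1.4
   vertex 1.6 1.4 2.8
   vertex 0.2 3.0 2.2
  endloop
 endfacet
 facet normal -0.873 -0.487 -0.020
  outer loop
   vertex 1.0 1.6 1.4
   vertex 0.2 3.0 2.2
   vertex 0.8 2.0 0.4
  endloop
 endfacet
 facet normal 0.646 -0.495 -0.581
  outer loop
   vertex 1.8 2.6 1.0
   vertex 0.8 2.0 0.4
   vertex 2.0 3.8 0.2
  endloop
 endfacet
 facet normal 0.795 -0.542 -0.273
  outer loop
   vertex 1.8 2.6 1.0
   vertex 4.4 4.8 4.2
   vertex 1.6 1.4 2.8
  endloop
 endfacet
 facet normal 0.826 -0.401 -0.395
  outer loop
   vertex 1.8 2.6 1.0
   vertex 2.0 3.8 0.2
   vertex 4.4 4.8 4.2
  endloop
 endfacet
 facet normal 0.646 -0.666 -0.372
  outer loop
   vertex 1.8 2.6 1.0
   vertex 1.6 1.4 2.8
   vertex 1.0 1.6 1.4
  endloop
 endfacet
 facet normal 0.635 -0.665 -0.393
  outer loop
   vertex 1.8 2.6 1.0
   vertex 1.0 1.6 1.4
   vertex 0.8 2.0 0.4
  endloop
 endfacet
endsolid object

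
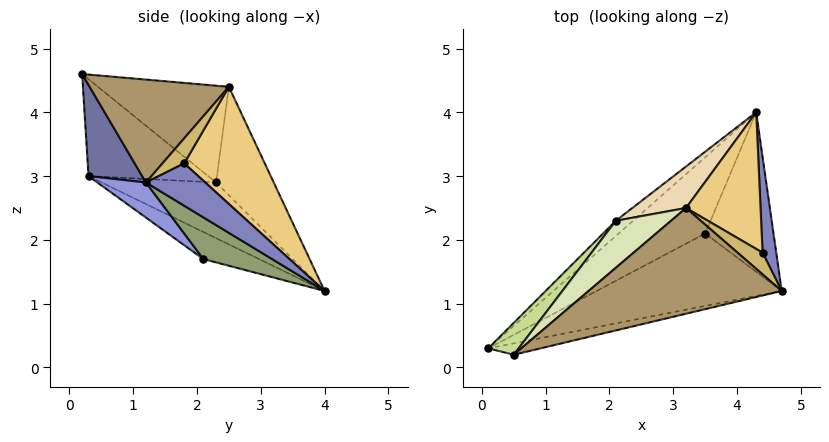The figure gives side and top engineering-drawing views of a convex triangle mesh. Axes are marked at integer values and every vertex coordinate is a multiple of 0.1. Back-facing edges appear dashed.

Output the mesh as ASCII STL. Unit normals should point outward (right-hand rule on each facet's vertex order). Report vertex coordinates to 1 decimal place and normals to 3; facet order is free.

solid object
 facet normal 0.189 -0.976 -0.108
  outer loop
   vertex 0.5 0.2 4.6
   vertex 0.1 0.3 3.0
   vertex 4.7 1.2 2.9
  endloop
 endfacet
 facet normal 0.906 0.307 0.292
  outer loop
   vertex 4.4 1.8 3.2
   vertex 4.7 1.2 2.9
   vertex 4.3 4.0 1.2
  endloop
 endfacet
 facet normal 0.128 -0.728 -0.674
  outer loop
   vertex 3.5 2.1 1.7
   vertex 4.7 1.2 2.9
   vertex 0.1 0.3 3.0
  endloop
 endfacet
 facet normal -0.296 -0.125 -0.947
  outer loop
   vertex 3.5 2.1 1.7
   vertex 0.1 0.3 3.0
   vertex 4.3 4.0 1.2
  endloop
 endfacet
 facet normal 0.476 -0.406 -0.780
  outer loop
   vertex 3.5 2.1 1.7
   vertex 4.3 4.0 1.2
   vertex 4.7 1.2 2.9
  endloop
 endfacet
 facet normal -0.696 0.685 -0.215
  outer loop
   vertex 2.1 2.3 2.9
   vertex 4.3 4.0 1.2
   vertex 0.1 0.3 3.0
  endloop
 endfacet
 facet normal -0.685 0.696 0.215
  outer loop
   vertex 2.1 2.3 2.9
   vertex 0.1 0.3 3.0
   vertex 0.5 0.2 4.6
  endloop
 endfacet
 facet normal -0.595 0.728 0.339
  outer loop
   vertex 3.2 2.5 4.4
   vertex 2.1 2.3 2.9
   vertex 0.5 0.2 4.6
  endloop
 endfacet
 facet normal 0.425 -0.429 0.797
  outer loop
   vertex 3.2 2.5 4.4
   vertex 0.5 0.2 4.6
   vertex 4.7 1.2 2.9
  endloop
 endfacet
 facet normal 0.707 0.000 0.707
  outer loop
   vertex 3.2 2.5 4.4
   vertex 4.7 1.2 2.9
   vertex 4.4 1.8 3.2
  endloop
 endfacet
 facet normal 0.747 0.466 0.475
  outer loop
   vertex 3.2 2.5 4.4
   vertex 4.4 1.8 3.2
   vertex 4.3 4.0 1.2
  endloop
 endfacet
 facet normal -0.474 0.849 0.235
  outer loop
   vertex 3.2 2.5 4.4
   vertex 4.3 4.0 1.2
   vertex 2.1 2.3 2.9
  endloop
 endfacet
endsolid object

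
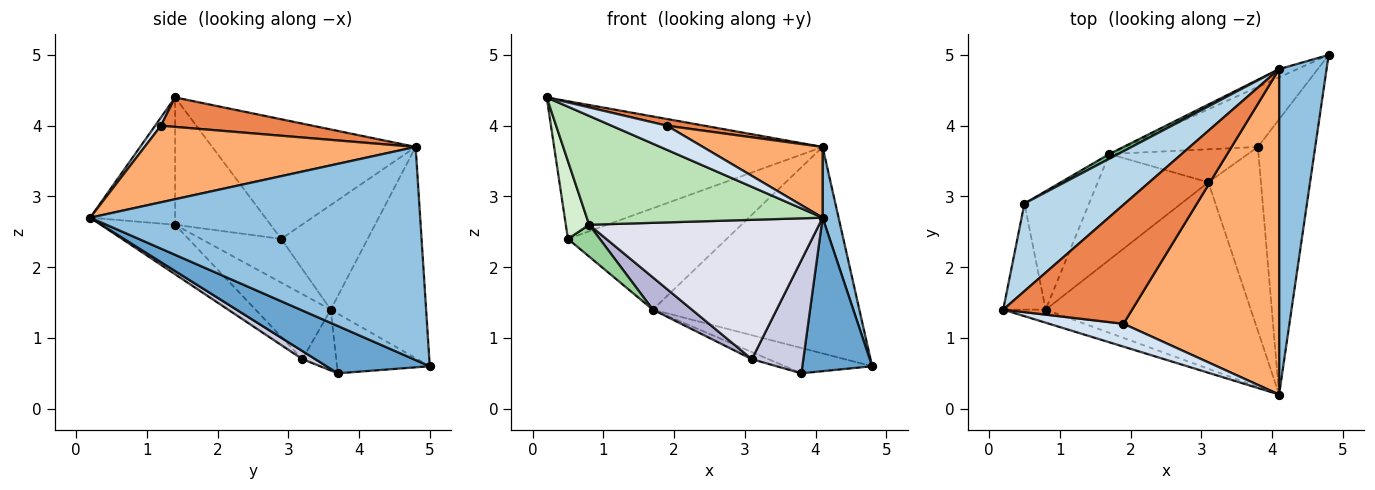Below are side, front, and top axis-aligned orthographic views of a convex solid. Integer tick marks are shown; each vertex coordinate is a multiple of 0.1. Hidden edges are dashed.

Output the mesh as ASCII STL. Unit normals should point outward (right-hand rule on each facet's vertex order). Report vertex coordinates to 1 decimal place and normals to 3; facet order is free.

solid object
 facet normal 0.585 -0.395 -0.709
  outer loop
   vertex 3.8 3.7 0.5
   vertex 4.8 5.0 0.6
   vertex 4.1 0.2 2.7
  endloop
 endfacet
 facet normal 0.975 -0.047 0.217
  outer loop
   vertex 4.1 4.8 3.7
   vertex 4.1 0.2 2.7
   vertex 4.8 5.0 0.6
  endloop
 endfacet
 facet normal -0.539 0.711 0.452
  outer loop
   vertex 0.5 2.9 2.4
   vertex 0.2 1.4 4.4
   vertex 4.1 4.8 3.7
  endloop
 endfacet
 facet normal 0.076 -0.724 0.686
  outer loop
   vertex 1.9 1.2 4.0
   vertex 0.2 1.4 4.4
   vertex 4.1 0.2 2.7
  endloop
 endfacet
 facet normal 0.223 -0.055 0.973
  outer loop
   vertex 1.9 1.2 4.0
   vertex 4.1 4.8 3.7
   vertex 0.2 1.4 4.4
  endloop
 endfacet
 facet normal 0.433 -0.191 0.881
  outer loop
   vertex 1.9 1.2 4.0
   vertex 4.1 0.2 2.7
   vertex 4.1 4.8 3.7
  endloop
 endfacet
 facet normal -0.382 0.359 -0.851
  outer loop
   vertex 1.7 3.6 1.4
   vertex 4.8 5.0 0.6
   vertex 3.8 3.7 0.5
  endloop
 endfacet
 facet normal -0.419 0.907 -0.036
  outer loop
   vertex 1.7 3.6 1.4
   vertex 4.1 4.8 3.7
   vertex 4.8 5.0 0.6
  endloop
 endfacet
 facet normal -0.478 0.877 0.041
  outer loop
   vertex 1.7 3.6 1.4
   vertex 0.5 2.9 2.4
   vertex 4.1 4.8 3.7
  endloop
 endfacet
 facet normal -0.547 -0.217 -0.808
  outer loop
   vertex 0.8 1.4 2.6
   vertex 0.5 2.9 2.4
   vertex 1.7 3.6 1.4
  endloop
 endfacet
 facet normal -0.337 -0.935 -0.112
  outer loop
   vertex 0.8 1.4 2.6
   vertex 4.1 0.2 2.7
   vertex 0.2 1.4 4.4
  endloop
 endfacet
 facet normal -0.924 -0.226 -0.308
  outer loop
   vertex 0.8 1.4 2.6
   vertex 0.2 1.4 4.4
   vertex 0.5 2.9 2.4
  endloop
 endfacet
 facet normal -0.394 0.193 -0.899
  outer loop
   vertex 3.1 3.2 0.7
   vertex 1.7 3.6 1.4
   vertex 3.8 3.7 0.5
  endloop
 endfacet
 facet normal -0.490 -0.255 -0.834
  outer loop
   vertex 3.1 3.2 0.7
   vertex 0.8 1.4 2.6
   vertex 1.7 3.6 1.4
  endloop
 endfacet
 facet normal 0.130 -0.520 -0.844
  outer loop
   vertex 3.1 3.2 0.7
   vertex 3.8 3.7 0.5
   vertex 4.1 0.2 2.7
  endloop
 endfacet
 facet normal -0.190 -0.588 -0.787
  outer loop
   vertex 3.1 3.2 0.7
   vertex 4.1 0.2 2.7
   vertex 0.8 1.4 2.6
  endloop
 endfacet
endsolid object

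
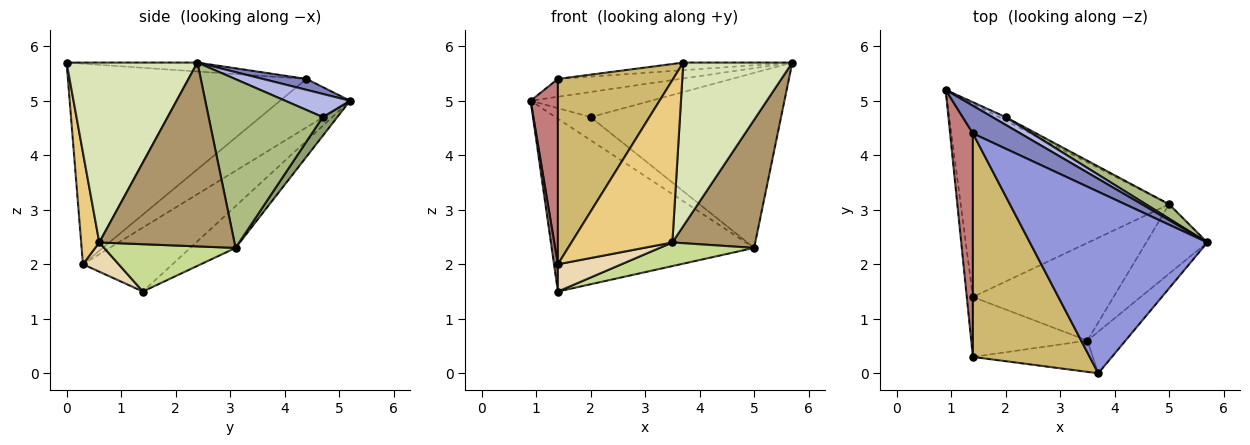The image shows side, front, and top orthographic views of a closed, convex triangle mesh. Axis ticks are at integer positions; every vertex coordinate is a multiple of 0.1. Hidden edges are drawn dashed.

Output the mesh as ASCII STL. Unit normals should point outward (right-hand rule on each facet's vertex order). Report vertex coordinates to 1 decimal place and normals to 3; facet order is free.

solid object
 facet normal -0.148 0.659 -0.737
  outer loop
   vertex 5.0 3.1 2.3
   vertex 1.4 1.4 1.5
   vertex 0.9 5.2 5.0
  endloop
 endfacet
 facet normal 0.190 0.531 0.826
  outer loop
   vertex 1.4 4.4 5.4
   vertex 5.7 2.4 5.7
   vertex 0.9 5.2 5.0
  endloop
 endfacet
 facet normal -0.050 0.042 0.998
  outer loop
   vertex 1.4 4.4 5.4
   vertex 3.7 0.0 5.7
   vertex 5.7 2.4 5.7
  endloop
 endfacet
 facet normal 0.458 0.850 0.261
  outer loop
   vertex 2.0 4.7 4.7
   vertex 0.9 5.2 5.0
   vertex 5.7 2.4 5.7
  endloop
 endfacet
 facet normal 0.379 0.915 -0.137
  outer loop
   vertex 2.0 4.7 4.7
   vertex 5.0 3.1 2.3
   vertex 0.9 5.2 5.0
  endloop
 endfacet
 facet normal 0.513 0.856 0.071
  outer loop
   vertex 2.0 4.7 4.7
   vertex 5.7 2.4 5.7
   vertex 5.0 3.1 2.3
  endloop
 endfacet
 facet normal 0.311 -0.223 -0.924
  outer loop
   vertex 3.5 0.6 2.4
   vertex 1.4 1.4 1.5
   vertex 5.0 3.1 2.3
  endloop
 endfacet
 facet normal 0.758 -0.632 -0.161
  outer loop
   vertex 3.5 0.6 2.4
   vertex 5.7 2.4 5.7
   vertex 3.7 0.0 5.7
  endloop
 endfacet
 facet normal 0.820 -0.503 -0.272
  outer loop
   vertex 3.5 0.6 2.4
   vertex 5.0 3.1 2.3
   vertex 5.7 2.4 5.7
  endloop
 endfacet
 facet normal -0.797 -0.385 0.464
  outer loop
   vertex 1.4 0.3 2.0
   vertex 3.7 0.0 5.7
   vertex 1.4 4.4 5.4
  endloop
 endfacet
 facet normal 0.174 -0.967 -0.186
  outer loop
   vertex 1.4 0.3 2.0
   vertex 3.5 0.6 2.4
   vertex 3.7 0.0 5.7
  endloop
 endfacet
 facet normal 0.226 -0.403 -0.887
  outer loop
   vertex 1.4 0.3 2.0
   vertex 1.4 1.4 1.5
   vertex 3.5 0.6 2.4
  endloop
 endfacet
 facet normal -0.995 -0.043 -0.095
  outer loop
   vertex 1.4 0.3 2.0
   vertex 0.9 5.2 5.0
   vertex 1.4 1.4 1.5
  endloop
 endfacet
 facet normal -0.853 -0.333 0.401
  outer loop
   vertex 1.4 0.3 2.0
   vertex 1.4 4.4 5.4
   vertex 0.9 5.2 5.0
  endloop
 endfacet
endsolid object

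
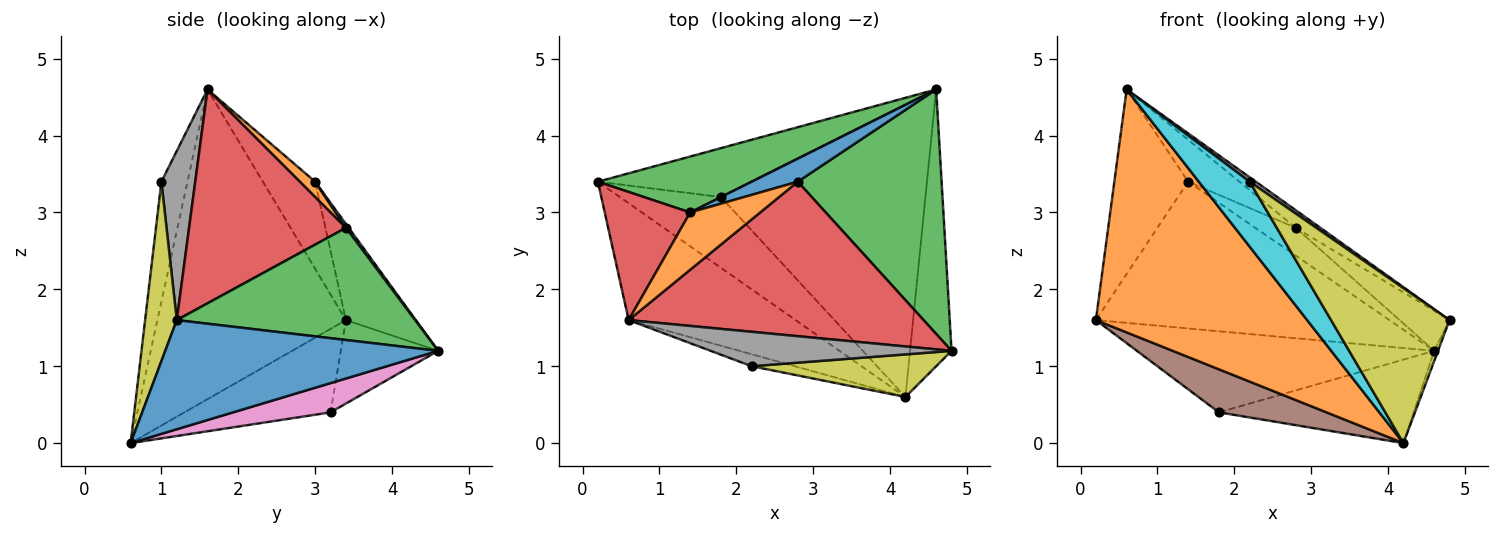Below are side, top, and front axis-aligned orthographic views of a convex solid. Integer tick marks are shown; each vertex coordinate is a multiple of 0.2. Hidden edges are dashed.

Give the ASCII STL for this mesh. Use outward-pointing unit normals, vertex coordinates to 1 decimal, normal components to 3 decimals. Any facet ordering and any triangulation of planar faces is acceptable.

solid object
 facet normal 0.935 0.013 -0.355
  outer loop
   vertex 4.2 0.6 0.0
   vertex 4.6 4.6 1.2
   vertex 4.8 1.2 1.6
  endloop
 endfacet
 facet normal -0.627 -0.702 -0.338
  outer loop
   vertex 4.2 0.6 0.0
   vertex 0.6 1.6 4.6
   vertex 0.2 3.4 1.6
  endloop
 endfacet
 facet normal -0.217 0.912 0.347
  outer loop
   vertex 1.4 3.0 3.4
   vertex 4.6 4.6 1.2
   vertex 0.2 3.4 1.6
  endloop
 endfacet
 facet normal -0.503 0.710 0.493
  outer loop
   vertex 1.4 3.0 3.4
   vertex 0.2 3.4 1.6
   vertex 0.6 1.6 4.6
  endloop
 endfacet
 facet normal -0.270 0.824 -0.497
  outer loop
   vertex 1.8 3.2 0.4
   vertex 0.2 3.4 1.6
   vertex 4.6 4.6 1.2
  endloop
 endfacet
 facet normal -0.577 -0.425 -0.698
  outer loop
   vertex 1.8 3.2 0.4
   vertex 4.2 0.6 0.0
   vertex 0.2 3.4 1.6
  endloop
 endfacet
 facet normal 0.136 0.272 -0.953
  outer loop
   vertex 1.8 3.2 0.4
   vertex 4.6 4.6 1.2
   vertex 4.2 0.6 0.0
  endloop
 endfacet
 facet normal 0.572 -0.104 0.814
  outer loop
   vertex 2.2 1.0 3.4
   vertex 4.8 1.2 1.6
   vertex 0.6 1.6 4.6
  endloop
 endfacet
 facet normal 0.249 -0.934 0.257
  outer loop
   vertex 2.2 1.0 3.4
   vertex 4.2 0.6 0.0
   vertex 4.8 1.2 1.6
  endloop
 endfacet
 facet normal -0.451 -0.878 -0.162
  outer loop
   vertex 2.2 1.0 3.4
   vertex 0.6 1.6 4.6
   vertex 4.2 0.6 0.0
  endloop
 endfacet
 facet normal 0.053 0.769 0.637
  outer loop
   vertex 2.8 3.4 2.8
   vertex 4.6 4.6 1.2
   vertex 1.4 3.0 3.4
  endloop
 endfacet
 facet normal 0.174 0.581 0.795
  outer loop
   vertex 2.8 3.4 2.8
   vertex 1.4 3.0 3.4
   vertex 0.6 1.6 4.6
  endloop
 endfacet
 facet normal 0.610 0.128 0.782
  outer loop
   vertex 2.8 3.4 2.8
   vertex 4.8 1.2 1.6
   vertex 4.6 4.6 1.2
  endloop
 endfacet
 facet normal 0.585 0.092 0.806
  outer loop
   vertex 2.8 3.4 2.8
   vertex 0.6 1.6 4.6
   vertex 4.8 1.2 1.6
  endloop
 endfacet
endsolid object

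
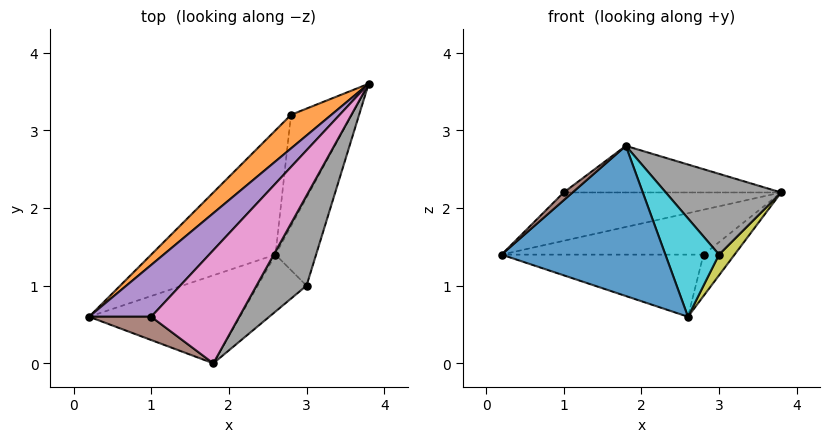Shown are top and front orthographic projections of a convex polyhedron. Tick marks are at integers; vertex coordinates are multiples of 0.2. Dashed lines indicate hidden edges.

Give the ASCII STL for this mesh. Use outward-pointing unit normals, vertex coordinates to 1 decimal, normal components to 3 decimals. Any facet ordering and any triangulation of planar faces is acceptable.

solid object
 facet normal 0.118 -0.857 -0.502
  outer loop
   vertex 2.6 1.4 0.6
   vertex 1.8 0.0 2.8
   vertex 0.2 0.6 1.4
  endloop
 endfacet
 facet normal -0.625 0.625 0.469
  outer loop
   vertex 2.8 3.2 1.4
   vertex 0.2 0.6 1.4
   vertex 3.8 3.6 2.2
  endloop
 endfacet
 facet normal -0.408 0.408 -0.816
  outer loop
   vertex 2.8 3.2 1.4
   vertex 2.6 1.4 0.6
   vertex 0.2 0.6 1.4
  endloop
 endfacet
 facet normal 0.521 0.298 -0.800
  outer loop
   vertex 2.8 3.2 1.4
   vertex 3.8 3.6 2.2
   vertex 2.6 1.4 0.6
  endloop
 endfacet
 facet normal -0.590 0.551 0.590
  outer loop
   vertex 1.0 0.6 2.2
   vertex 3.8 3.6 2.2
   vertex 0.2 0.6 1.4
  endloop
 endfacet
 facet normal -0.688 -0.229 0.688
  outer loop
   vertex 1.0 0.6 2.2
   vertex 0.2 0.6 1.4
   vertex 1.8 0.0 2.8
  endloop
 endfacet
 facet normal -0.378 0.353 0.856
  outer loop
   vertex 1.0 0.6 2.2
   vertex 1.8 0.0 2.8
   vertex 3.8 3.6 2.2
  endloop
 endfacet
 facet normal 0.819 -0.383 0.428
  outer loop
   vertex 3.0 1.0 1.4
   vertex 3.8 3.6 2.2
   vertex 1.8 0.0 2.8
  endloop
 endfacet
 facet normal 0.864 -0.115 -0.490
  outer loop
   vertex 3.0 1.0 1.4
   vertex 2.6 1.4 0.6
   vertex 3.8 3.6 2.2
  endloop
 endfacet
 facet normal 0.135 -0.857 -0.496
  outer loop
   vertex 3.0 1.0 1.4
   vertex 1.8 0.0 2.8
   vertex 2.6 1.4 0.6
  endloop
 endfacet
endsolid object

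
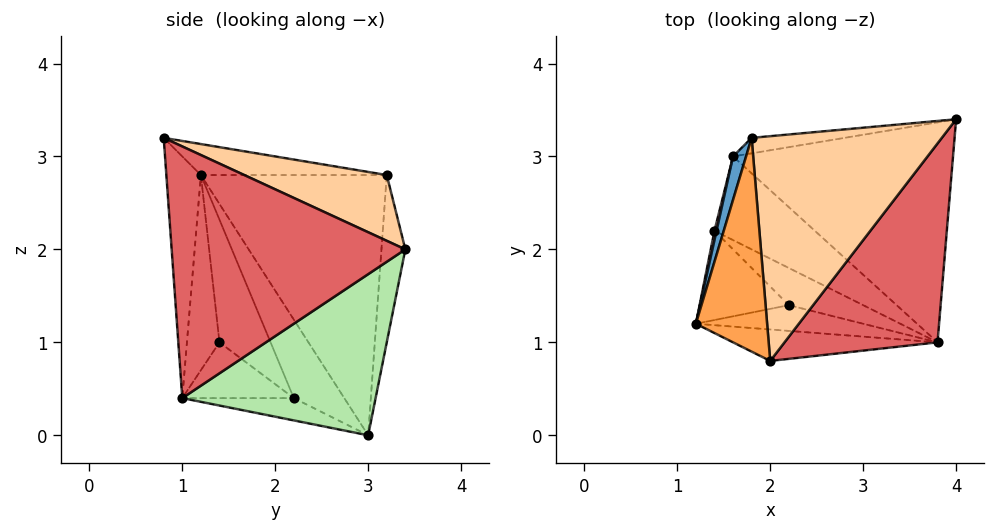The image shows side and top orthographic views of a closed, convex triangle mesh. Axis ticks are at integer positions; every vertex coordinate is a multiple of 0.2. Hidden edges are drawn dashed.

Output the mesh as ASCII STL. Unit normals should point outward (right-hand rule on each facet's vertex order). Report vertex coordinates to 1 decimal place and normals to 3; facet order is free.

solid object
 facet normal -0.957 0.287 0.048
  outer loop
   vertex 1.8 3.2 2.8
   vertex 1.6 3.0 0.0
   vertex 1.2 1.2 2.8
  endloop
 endfacet
 facet normal -0.113 0.992 -0.063
  outer loop
   vertex 1.8 3.2 2.8
   vertex 4.0 3.4 2.0
   vertex 1.6 3.0 0.0
  endloop
 endfacet
 facet normal -0.396 0.119 0.911
  outer loop
   vertex 1.8 3.2 2.8
   vertex 1.2 1.2 2.8
   vertex 2.0 0.8 3.2
  endloop
 endfacet
 facet normal 0.321 0.182 0.929
  outer loop
   vertex 1.8 3.2 2.8
   vertex 2.0 0.8 3.2
   vertex 4.0 3.4 2.0
  endloop
 endfacet
 facet normal -0.319 -0.908 -0.270
  outer loop
   vertex 3.8 1.0 0.4
   vertex 2.0 0.8 3.2
   vertex 1.2 1.2 2.8
  endloop
 endfacet
 facet normal 0.531 0.439 -0.725
  outer loop
   vertex 3.8 1.0 0.4
   vertex 1.6 3.0 0.0
   vertex 4.0 3.4 2.0
  endloop
 endfacet
 facet normal 0.789 -0.385 0.479
  outer loop
   vertex 3.8 1.0 0.4
   vertex 4.0 3.4 2.0
   vertex 2.0 0.8 3.2
  endloop
 endfacet
 facet normal -0.967 0.254 0.025
  outer loop
   vertex 1.4 2.2 0.4
   vertex 1.2 1.2 2.8
   vertex 1.6 3.0 0.0
  endloop
 endfacet
 facet normal -0.199 -0.398 -0.896
  outer loop
   vertex 1.4 2.2 0.4
   vertex 1.6 3.0 0.0
   vertex 3.8 1.0 0.4
  endloop
 endfacet
 facet normal -0.331 -0.900 -0.284
  outer loop
   vertex 2.2 1.4 1.0
   vertex 3.8 1.0 0.4
   vertex 1.2 1.2 2.8
  endloop
 endfacet
 facet normal -0.505 -0.781 -0.367
  outer loop
   vertex 2.2 1.4 1.0
   vertex 1.2 1.2 2.8
   vertex 1.4 2.2 0.4
  endloop
 endfacet
 facet normal -0.384 -0.768 -0.512
  outer loop
   vertex 2.2 1.4 1.0
   vertex 1.4 2.2 0.4
   vertex 3.8 1.0 0.4
  endloop
 endfacet
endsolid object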